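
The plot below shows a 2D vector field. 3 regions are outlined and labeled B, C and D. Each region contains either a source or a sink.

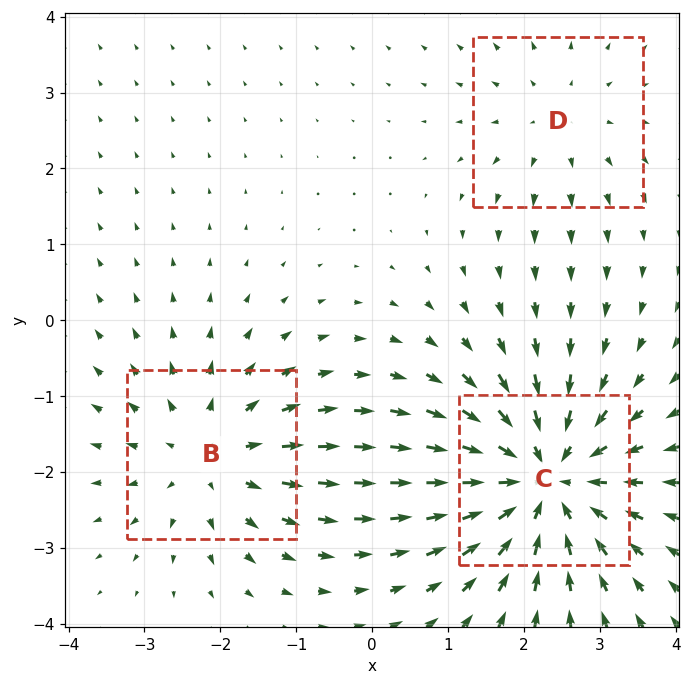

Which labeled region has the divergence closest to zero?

D

Divergence at each region's feature centre — B: about +3, C: about -4, D: about +2. Region D is closest to zero.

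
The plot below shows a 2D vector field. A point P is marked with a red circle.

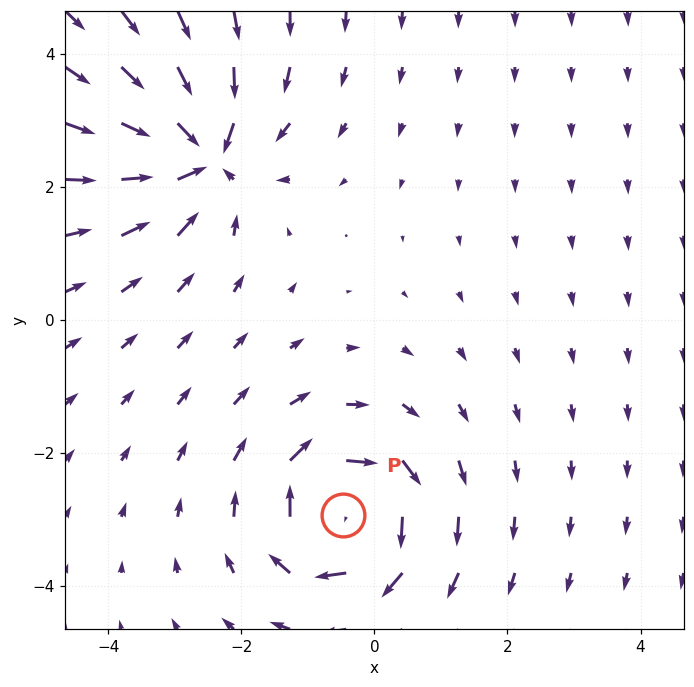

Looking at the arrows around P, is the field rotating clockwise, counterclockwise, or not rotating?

Near P at (-0.5, -2.9) the arrows circulate clockwise. The curl (z-component) there is about -4; negative curl means clockwise rotation.

clockwise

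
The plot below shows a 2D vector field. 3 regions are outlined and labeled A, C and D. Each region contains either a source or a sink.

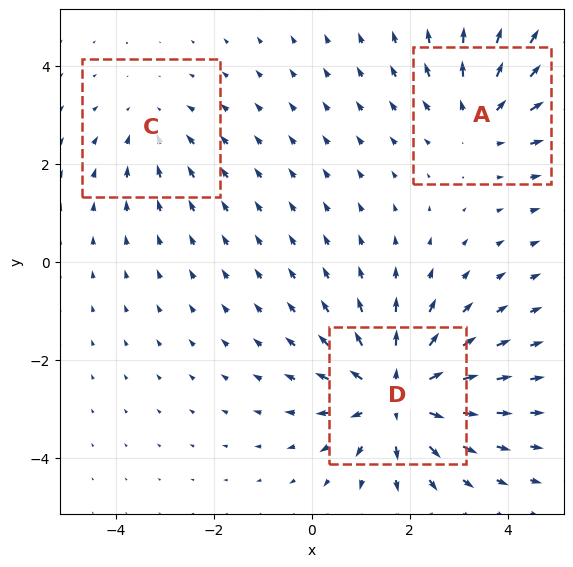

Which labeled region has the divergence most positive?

Divergence at each region's feature centre — A: about +3, C: about -2, D: about +5. Region D is most positive.

D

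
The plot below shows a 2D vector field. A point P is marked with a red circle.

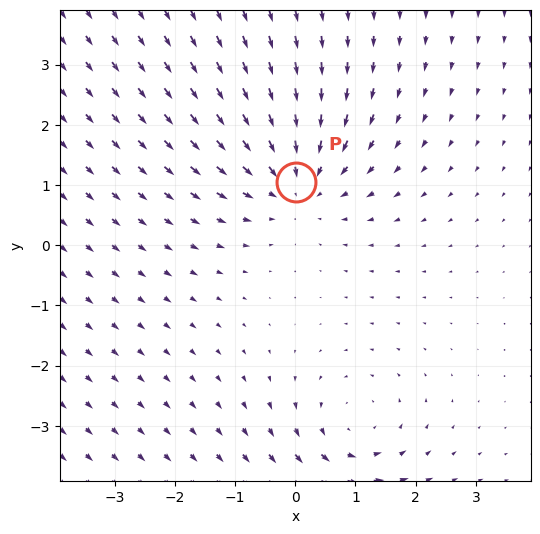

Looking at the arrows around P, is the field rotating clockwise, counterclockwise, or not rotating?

Near P at (0.0, 1.0) the arrows show no circulation. The curl there is ≈0.

not rotating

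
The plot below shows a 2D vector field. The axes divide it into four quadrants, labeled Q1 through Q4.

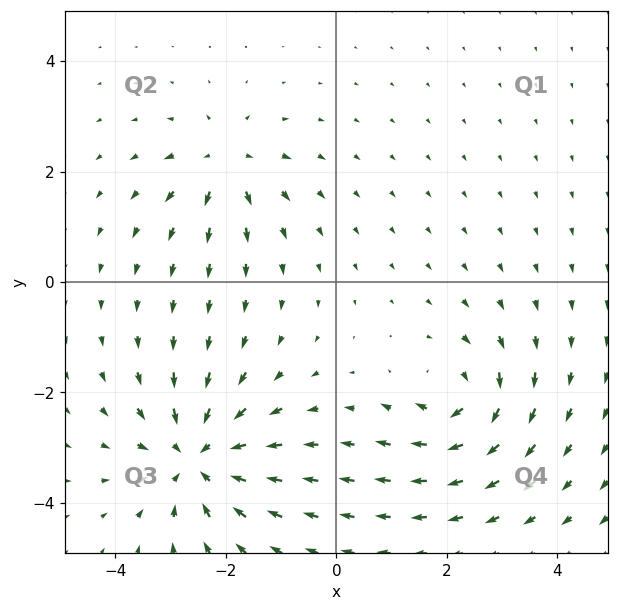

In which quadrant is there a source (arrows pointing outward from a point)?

The source sits at approximately (-2.0, 2.1), which lies in quadrant Q2. The divergence there is about +4, positive as expected for a source.

Q2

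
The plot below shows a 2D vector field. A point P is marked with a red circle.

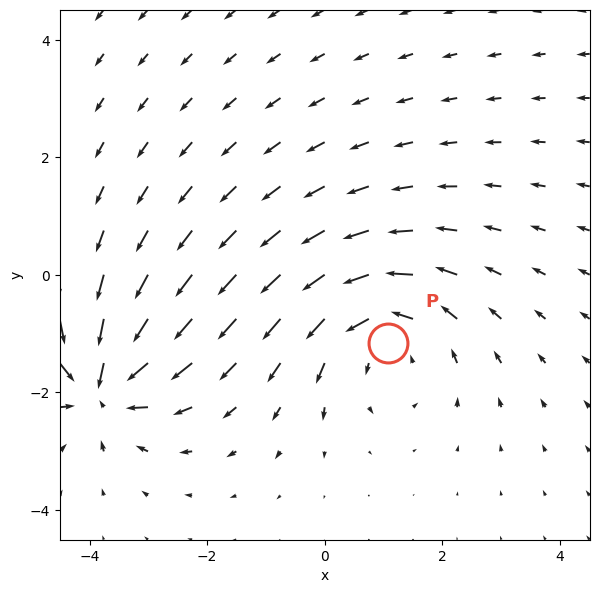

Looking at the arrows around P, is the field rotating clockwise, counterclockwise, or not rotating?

Near P at (1.1, -1.2) the arrows circulate counterclockwise. The curl (z-component) there is about +3; positive curl means counterclockwise rotation.

counterclockwise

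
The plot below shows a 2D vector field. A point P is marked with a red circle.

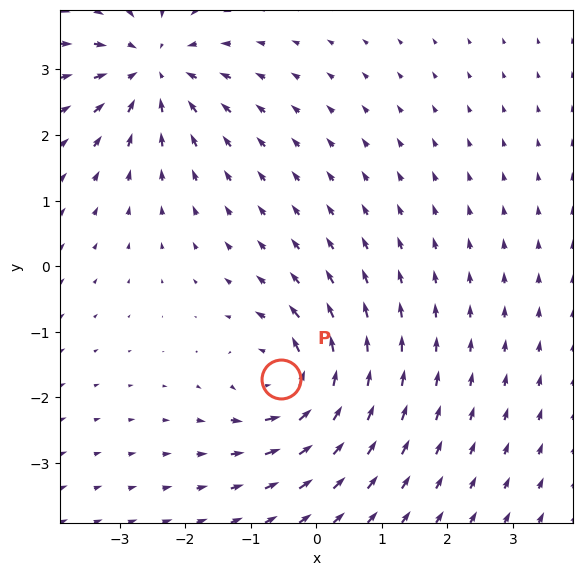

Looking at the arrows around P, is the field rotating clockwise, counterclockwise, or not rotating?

counterclockwise

Near P at (-0.5, -1.7) the arrows circulate counterclockwise. The curl (z-component) there is about +6; positive curl means counterclockwise rotation.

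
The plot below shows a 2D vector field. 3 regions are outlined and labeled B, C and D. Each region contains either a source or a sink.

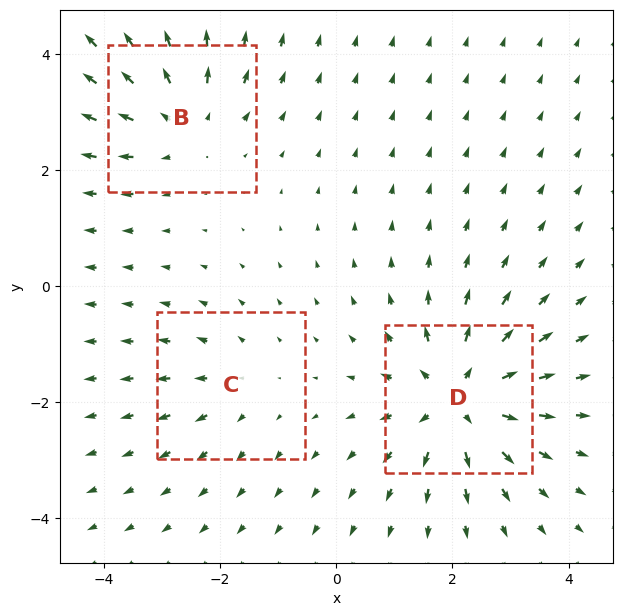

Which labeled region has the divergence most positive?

D

Divergence at each region's feature centre — B: about +3, C: about +2, D: about +5. Region D is most positive.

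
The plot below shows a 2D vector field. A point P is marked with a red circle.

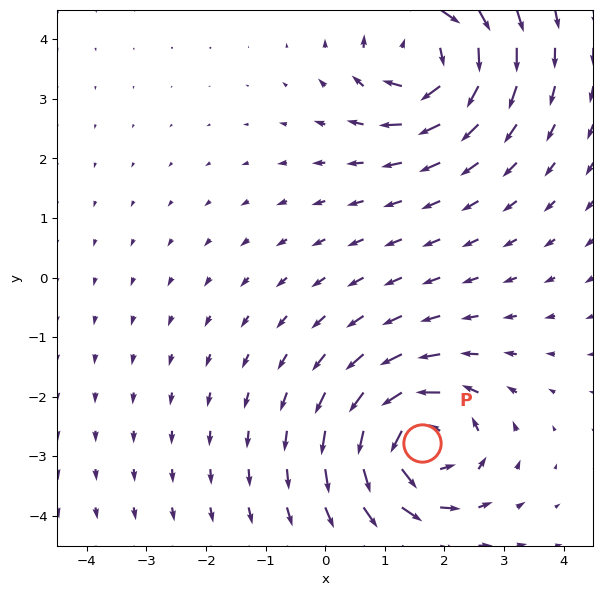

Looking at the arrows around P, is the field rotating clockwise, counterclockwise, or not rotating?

counterclockwise

Near P at (1.6, -2.8) the arrows circulate counterclockwise. The curl (z-component) there is about +6; positive curl means counterclockwise rotation.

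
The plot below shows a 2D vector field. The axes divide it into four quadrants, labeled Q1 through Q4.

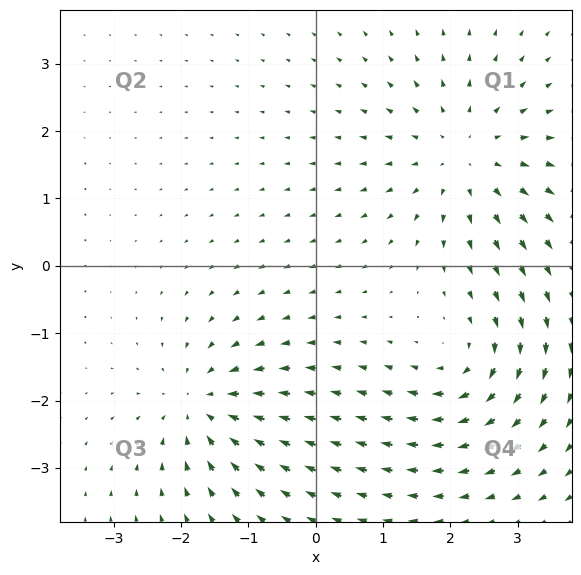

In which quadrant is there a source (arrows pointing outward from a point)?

The source sits at approximately (2.2, 1.6), which lies in quadrant Q1. The divergence there is about +4, positive as expected for a source.

Q1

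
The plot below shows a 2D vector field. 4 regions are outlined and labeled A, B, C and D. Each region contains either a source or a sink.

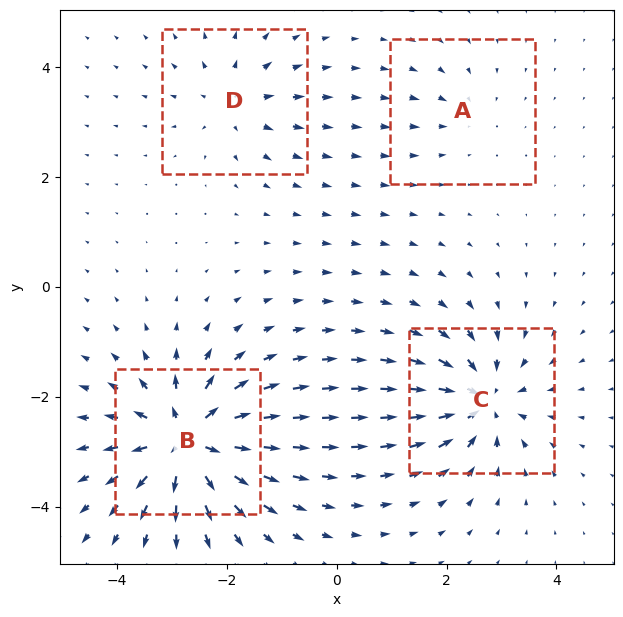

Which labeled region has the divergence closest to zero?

Divergence at each region's feature centre — A: about -2, B: about +9, C: about -7, D: about +4. Region A is closest to zero.

A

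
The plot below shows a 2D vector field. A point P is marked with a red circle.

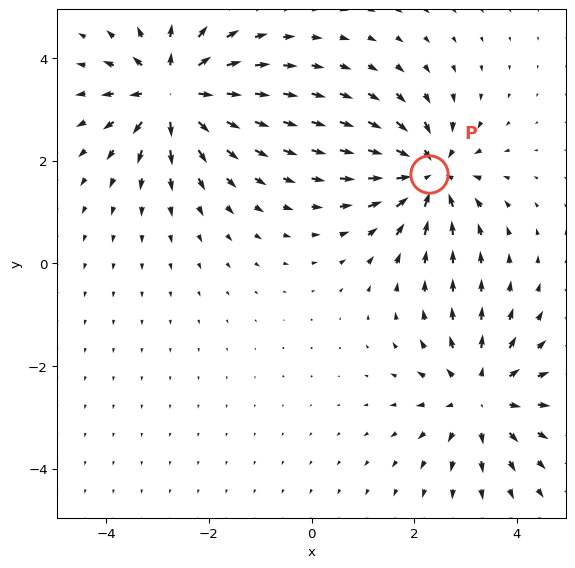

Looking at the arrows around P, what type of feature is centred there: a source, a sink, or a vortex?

At P (2.3, 1.7) the arrows converge inward. Divergence about -6, curl ≈0 — negative divergence with near-zero curl is a sink.

sink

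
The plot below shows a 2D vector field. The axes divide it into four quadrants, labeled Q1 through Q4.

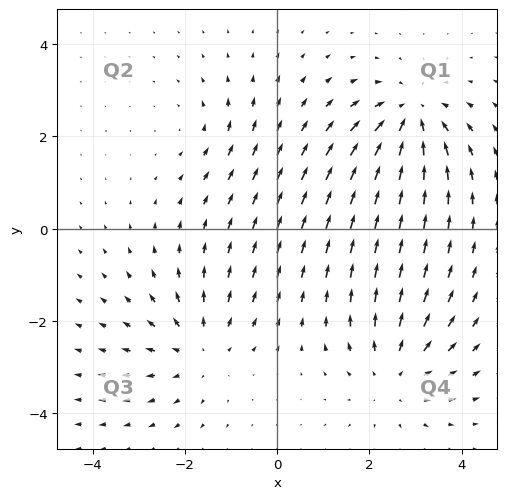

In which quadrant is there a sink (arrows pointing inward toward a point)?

Q1

The sink sits at approximately (2.9, 2.4), which lies in quadrant Q1. The divergence there is about -5, negative as expected for a sink.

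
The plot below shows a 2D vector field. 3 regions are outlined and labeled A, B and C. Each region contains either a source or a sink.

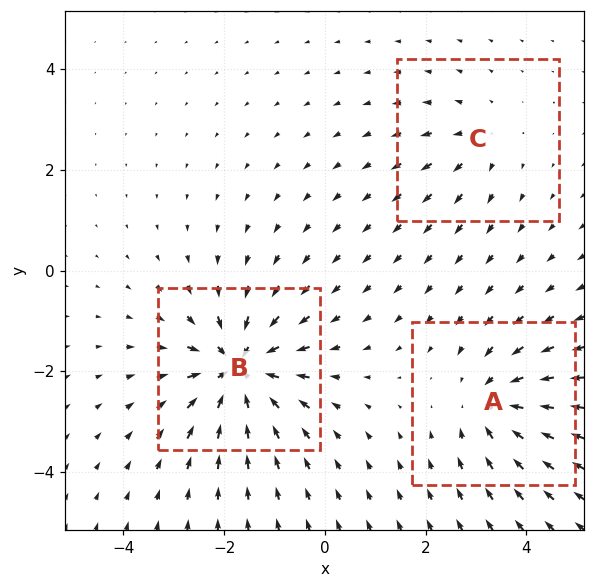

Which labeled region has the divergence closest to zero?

C

Divergence at each region's feature centre — A: about -4, B: about -6, C: about +2. Region C is closest to zero.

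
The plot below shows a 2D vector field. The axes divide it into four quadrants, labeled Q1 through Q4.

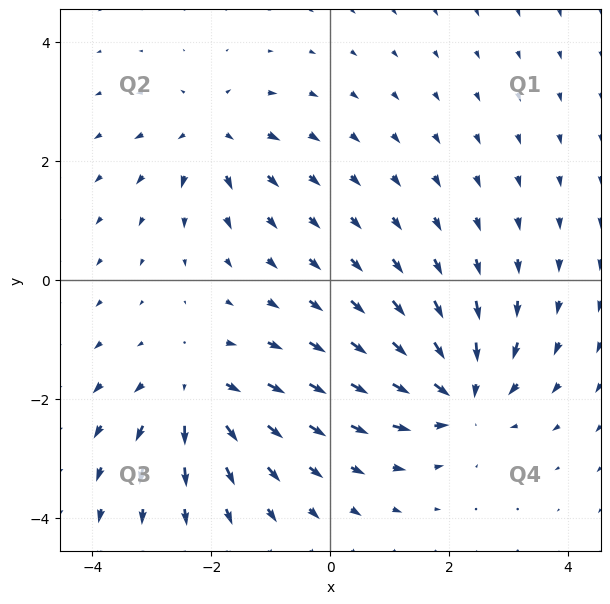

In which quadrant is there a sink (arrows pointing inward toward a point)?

The sink sits at approximately (2.2, -1.9), which lies in quadrant Q4. The divergence there is about -5, negative as expected for a sink.

Q4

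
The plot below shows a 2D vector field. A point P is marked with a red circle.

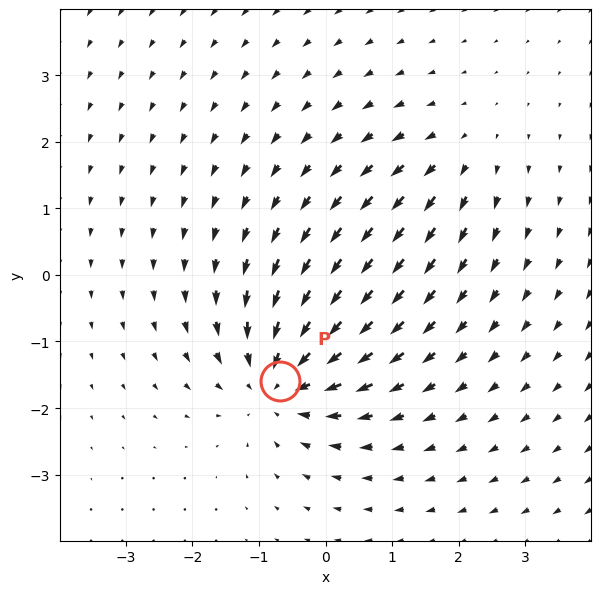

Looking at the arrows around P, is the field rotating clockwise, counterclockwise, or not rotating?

Near P at (-0.7, -1.6) the arrows show no circulation. The curl there is ≈0.

not rotating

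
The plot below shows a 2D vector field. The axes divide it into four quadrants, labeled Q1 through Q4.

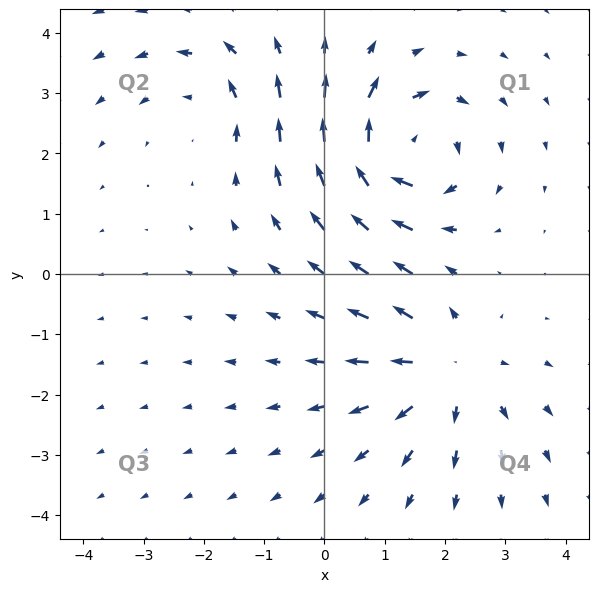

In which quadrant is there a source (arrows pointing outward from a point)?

Q4

The source sits at approximately (2.0, -1.6), which lies in quadrant Q4. The divergence there is about +4, positive as expected for a source.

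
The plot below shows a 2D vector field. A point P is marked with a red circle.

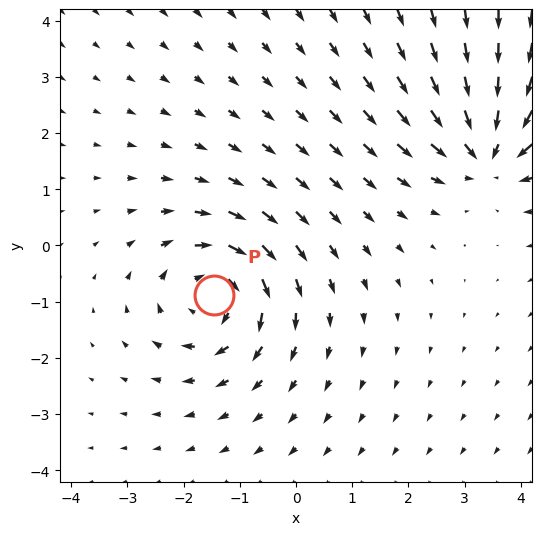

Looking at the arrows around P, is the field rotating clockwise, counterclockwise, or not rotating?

Near P at (-1.5, -0.9) the arrows circulate clockwise. The curl (z-component) there is about -4; negative curl means clockwise rotation.

clockwise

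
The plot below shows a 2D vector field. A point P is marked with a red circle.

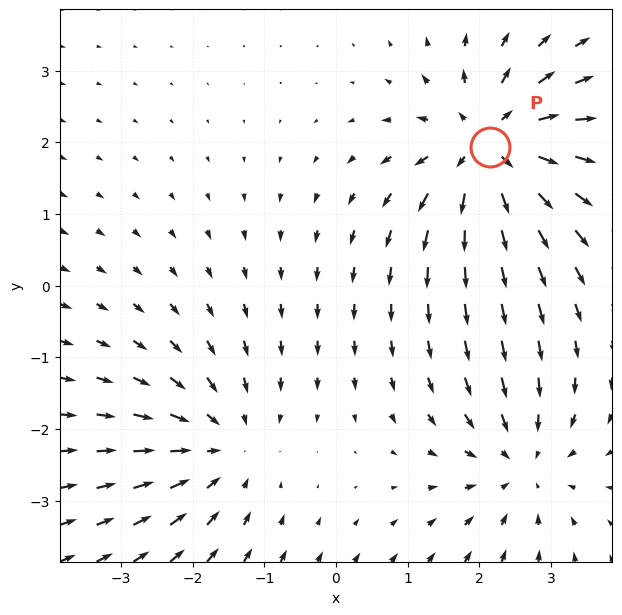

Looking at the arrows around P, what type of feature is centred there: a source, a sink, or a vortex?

At P (2.2, 1.9) the arrows spread outward. Divergence about +6, curl ≈0 — positive divergence with near-zero curl is a source.

source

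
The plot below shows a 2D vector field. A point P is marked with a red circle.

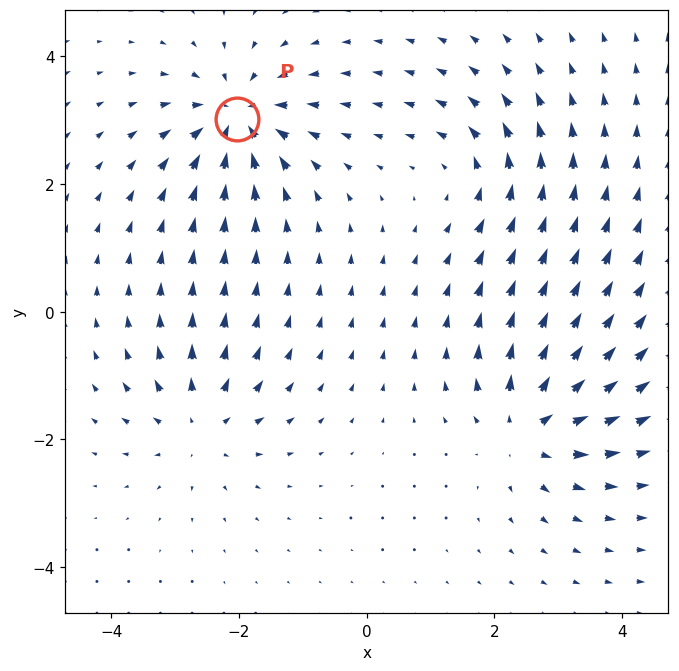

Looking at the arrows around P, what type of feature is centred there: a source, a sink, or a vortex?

At P (-2.0, 3.0) the arrows converge inward. Divergence about -5, curl ≈0 — negative divergence with near-zero curl is a sink.

sink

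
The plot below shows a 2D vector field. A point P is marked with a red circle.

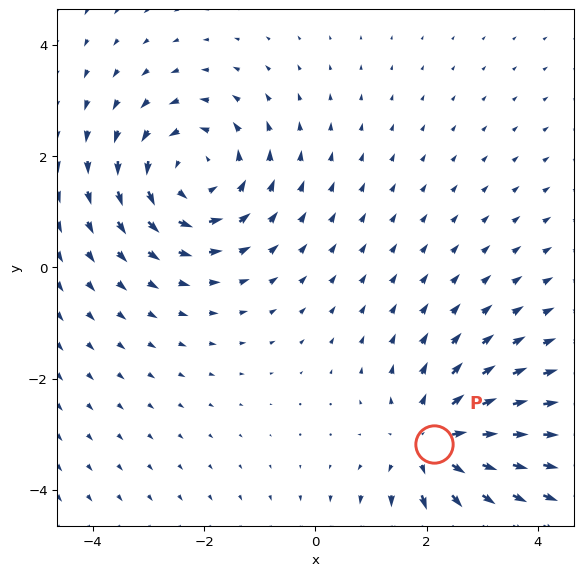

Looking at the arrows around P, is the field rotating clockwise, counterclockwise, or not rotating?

not rotating

Near P at (2.1, -3.2) the arrows show no circulation. The curl there is ≈0.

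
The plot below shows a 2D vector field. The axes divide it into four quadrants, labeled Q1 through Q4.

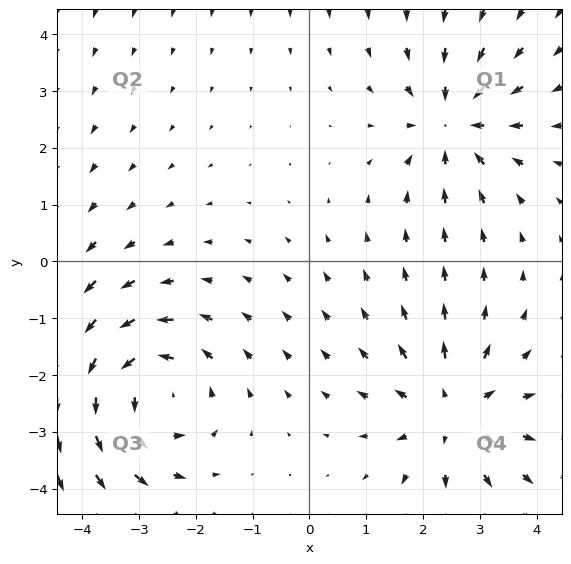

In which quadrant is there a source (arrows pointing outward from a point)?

Q4

The source sits at approximately (2.5, -2.7), which lies in quadrant Q4. The divergence there is about +3, positive as expected for a source.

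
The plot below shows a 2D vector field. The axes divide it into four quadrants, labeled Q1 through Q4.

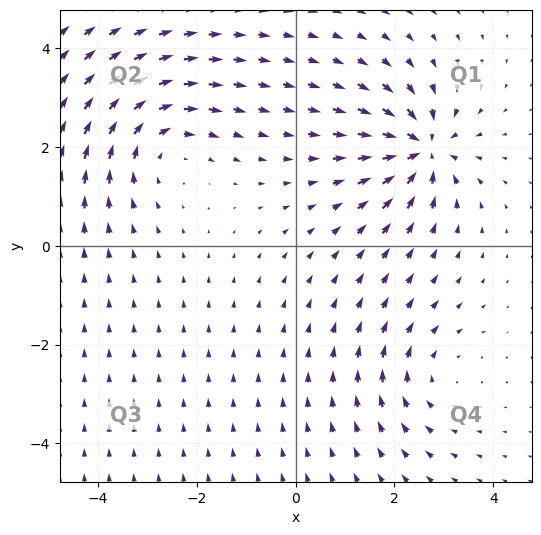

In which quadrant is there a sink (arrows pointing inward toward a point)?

The sink sits at approximately (2.6, 2.0), which lies in quadrant Q1. The divergence there is about -6, negative as expected for a sink.

Q1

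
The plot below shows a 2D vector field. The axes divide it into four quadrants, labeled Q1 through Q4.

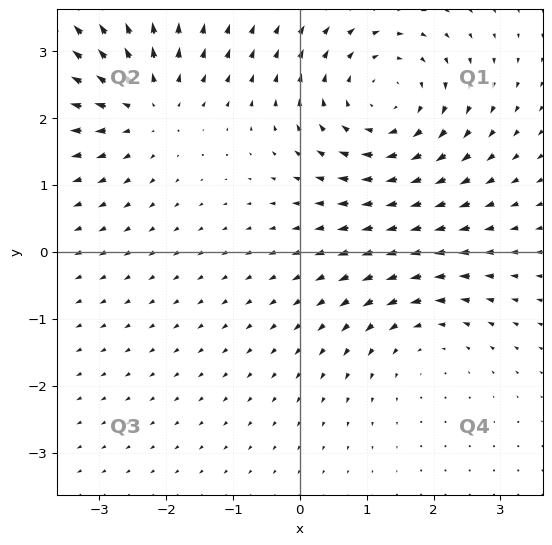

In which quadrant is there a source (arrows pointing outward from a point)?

The source sits at approximately (-2.3, 2.2), which lies in quadrant Q2. The divergence there is about +4, positive as expected for a source.

Q2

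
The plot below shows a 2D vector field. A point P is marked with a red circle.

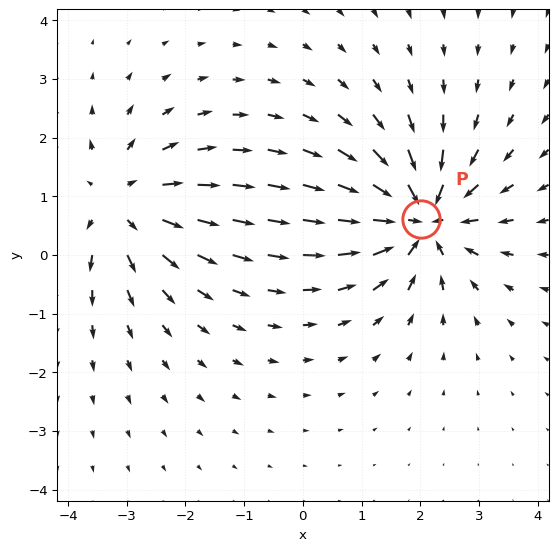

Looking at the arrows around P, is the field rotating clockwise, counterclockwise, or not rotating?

not rotating

Near P at (2.0, 0.6) the arrows show no circulation. The curl there is ≈0.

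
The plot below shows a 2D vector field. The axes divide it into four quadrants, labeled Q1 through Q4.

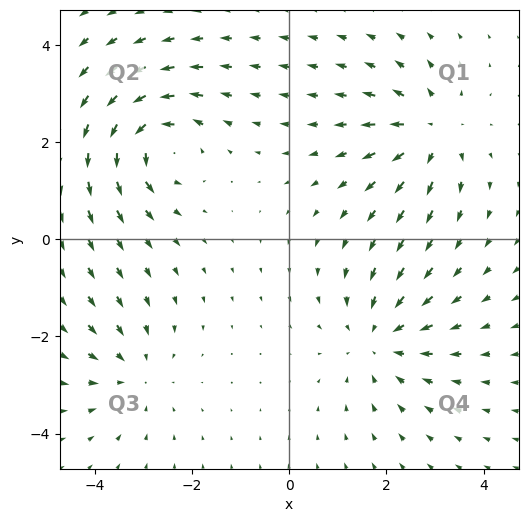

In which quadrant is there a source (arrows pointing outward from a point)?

The source sits at approximately (2.9, 2.2), which lies in quadrant Q1. The divergence there is about +5, positive as expected for a source.

Q1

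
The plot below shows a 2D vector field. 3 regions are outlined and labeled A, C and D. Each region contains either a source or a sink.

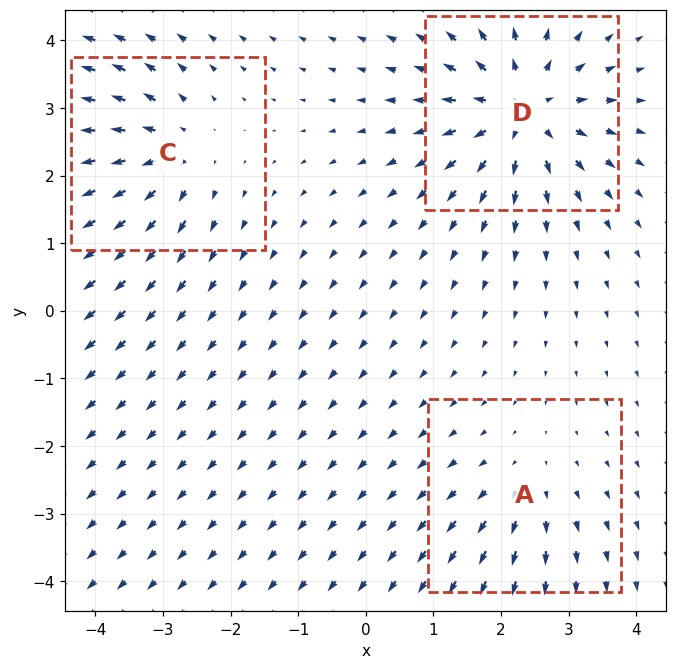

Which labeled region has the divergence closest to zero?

A

Divergence at each region's feature centre — A: about +2, C: about +4, D: about +5. Region A is closest to zero.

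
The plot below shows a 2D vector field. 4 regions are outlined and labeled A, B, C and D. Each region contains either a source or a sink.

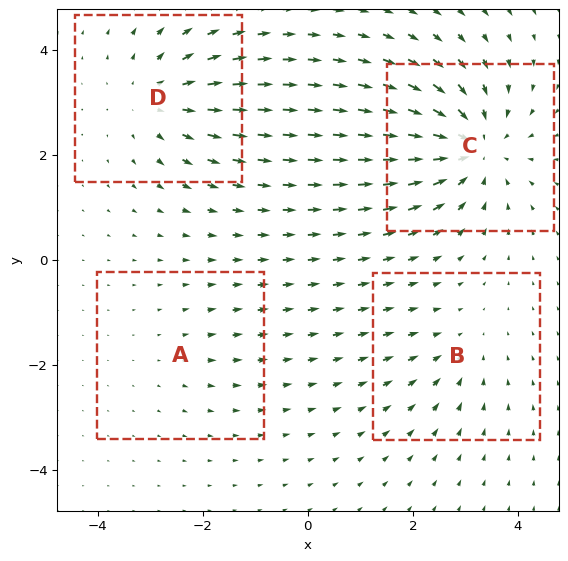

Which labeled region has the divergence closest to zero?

A

Divergence at each region's feature centre — A: about +2, B: about -3, C: about -7, D: about +4. Region A is closest to zero.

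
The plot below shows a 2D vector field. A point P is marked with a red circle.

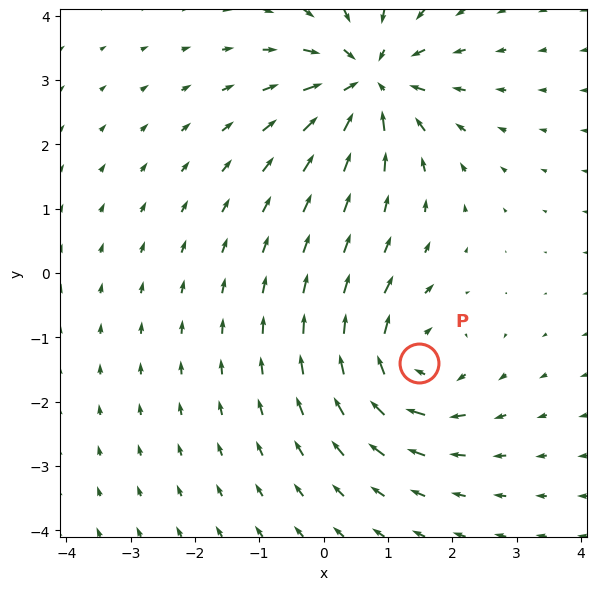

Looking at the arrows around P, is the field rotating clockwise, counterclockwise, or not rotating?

Near P at (1.5, -1.4) the arrows circulate clockwise. The curl (z-component) there is about -5; negative curl means clockwise rotation.

clockwise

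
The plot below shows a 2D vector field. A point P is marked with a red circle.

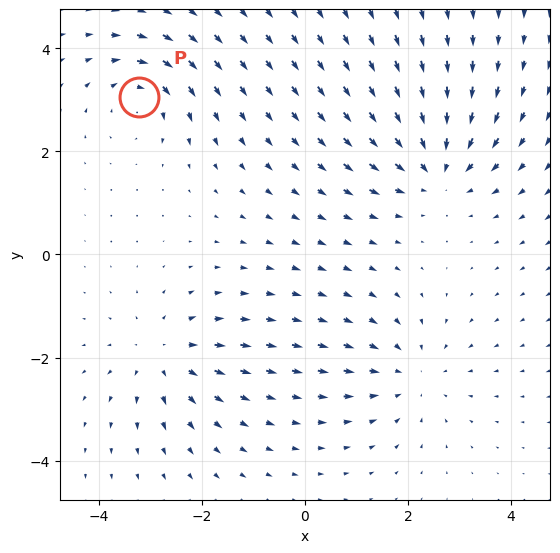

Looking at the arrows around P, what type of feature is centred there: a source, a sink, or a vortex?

vortex

At P (-3.2, 3.0) the arrows circulate clockwise. Divergence ≈0, curl about -4 — near-zero divergence with nonzero curl is a vortex.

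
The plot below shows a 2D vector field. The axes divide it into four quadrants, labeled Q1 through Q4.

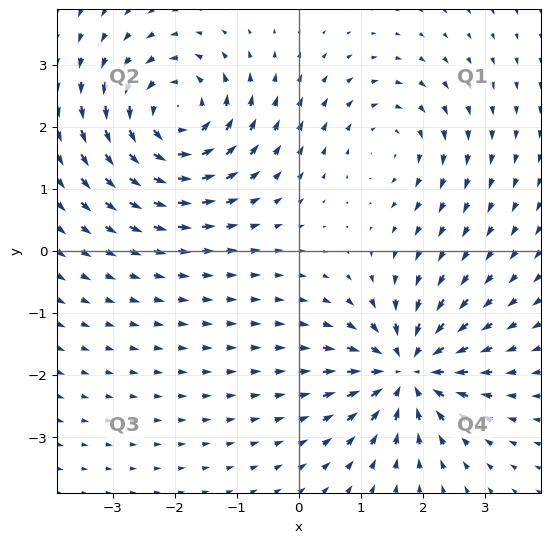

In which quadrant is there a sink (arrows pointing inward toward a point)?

Q4

The sink sits at approximately (1.7, -1.9), which lies in quadrant Q4. The divergence there is about -6, negative as expected for a sink.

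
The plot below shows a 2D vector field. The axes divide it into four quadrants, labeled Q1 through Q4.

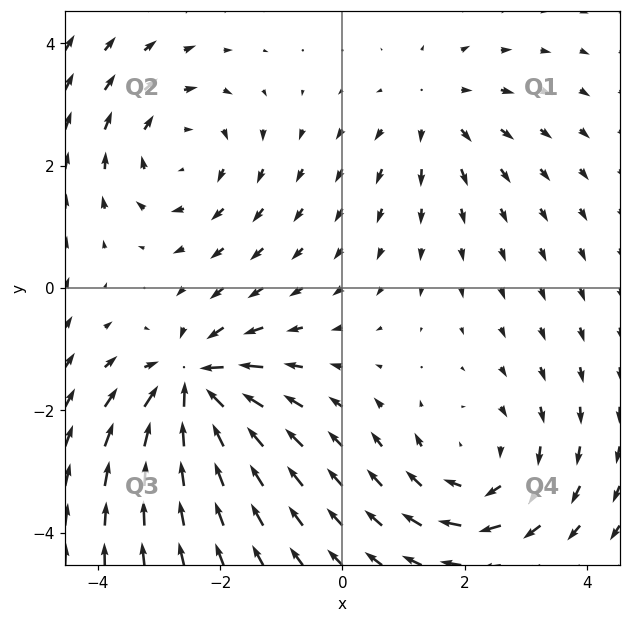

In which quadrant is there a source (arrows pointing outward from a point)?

Q1

The source sits at approximately (1.5, 2.9), which lies in quadrant Q1. The divergence there is about +3, positive as expected for a source.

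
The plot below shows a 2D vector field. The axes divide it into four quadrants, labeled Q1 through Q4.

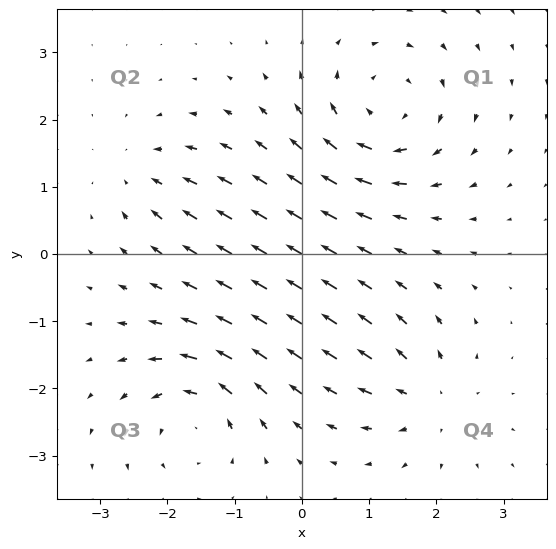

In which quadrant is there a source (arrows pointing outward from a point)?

Q4

The source sits at approximately (1.9, -2.2), which lies in quadrant Q4. The divergence there is about +4, positive as expected for a source.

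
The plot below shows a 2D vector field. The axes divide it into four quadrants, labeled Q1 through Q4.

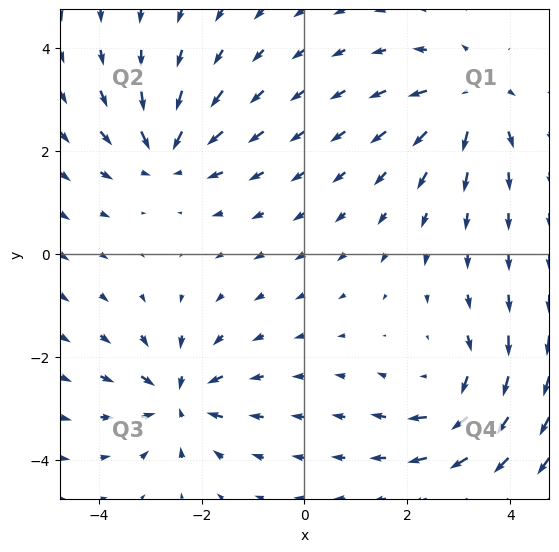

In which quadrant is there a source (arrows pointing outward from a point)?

Q1

The source sits at approximately (3.2, 3.0), which lies in quadrant Q1. The divergence there is about +3, positive as expected for a source.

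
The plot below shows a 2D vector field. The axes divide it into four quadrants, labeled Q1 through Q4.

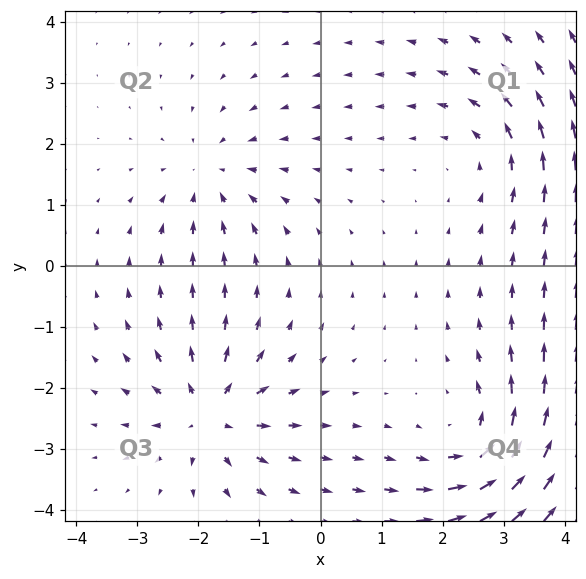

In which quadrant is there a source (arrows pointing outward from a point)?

Q3

The source sits at approximately (-1.8, -2.4), which lies in quadrant Q3. The divergence there is about +6, positive as expected for a source.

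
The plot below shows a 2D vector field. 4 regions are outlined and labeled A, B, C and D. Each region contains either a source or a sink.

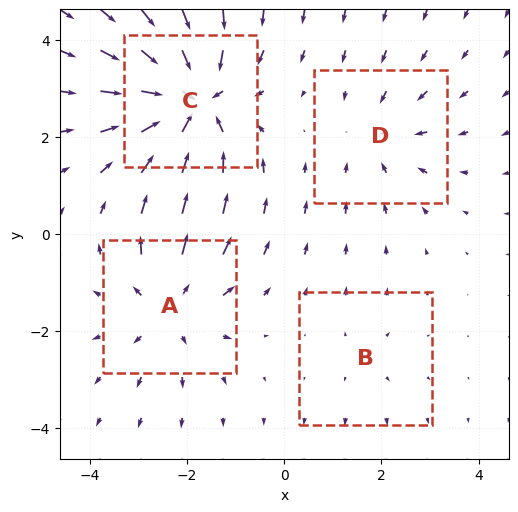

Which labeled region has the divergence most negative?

C

Divergence at each region's feature centre — A: about +4, B: about +2, C: about -7, D: about -3. Region C is most negative.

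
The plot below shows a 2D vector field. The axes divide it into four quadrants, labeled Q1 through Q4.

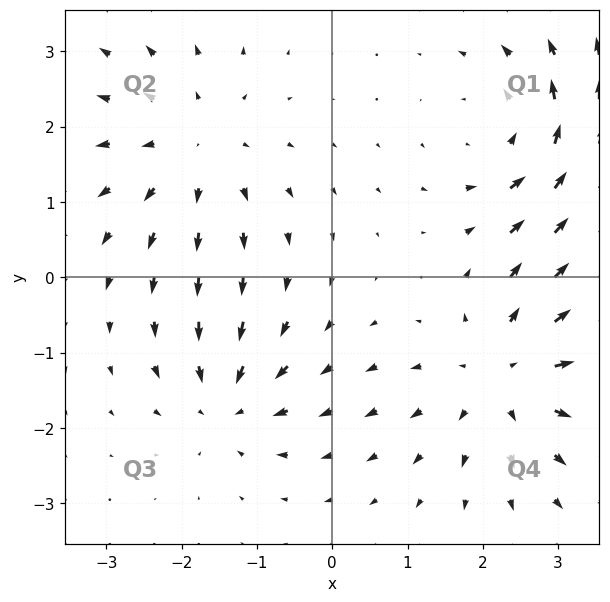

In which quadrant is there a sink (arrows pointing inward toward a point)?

Q3

The sink sits at approximately (-1.4, -1.7), which lies in quadrant Q3. The divergence there is about -4, negative as expected for a sink.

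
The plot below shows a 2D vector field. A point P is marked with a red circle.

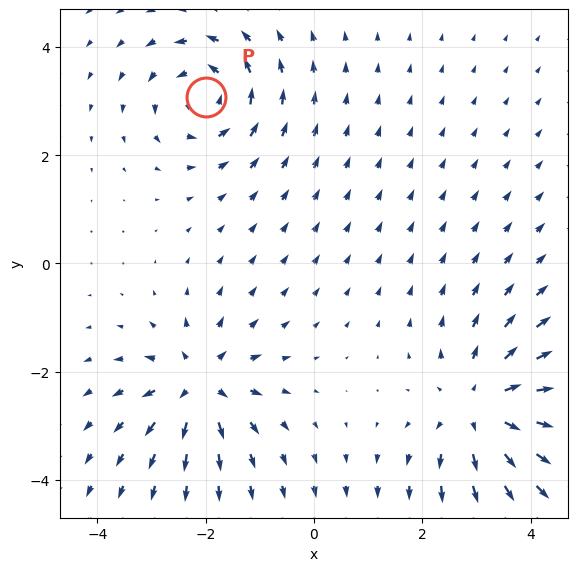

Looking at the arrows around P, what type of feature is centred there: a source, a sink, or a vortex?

At P (-2.0, 3.1) the arrows circulate counterclockwise. Divergence ≈0, curl about +4 — near-zero divergence with nonzero curl is a vortex.

vortex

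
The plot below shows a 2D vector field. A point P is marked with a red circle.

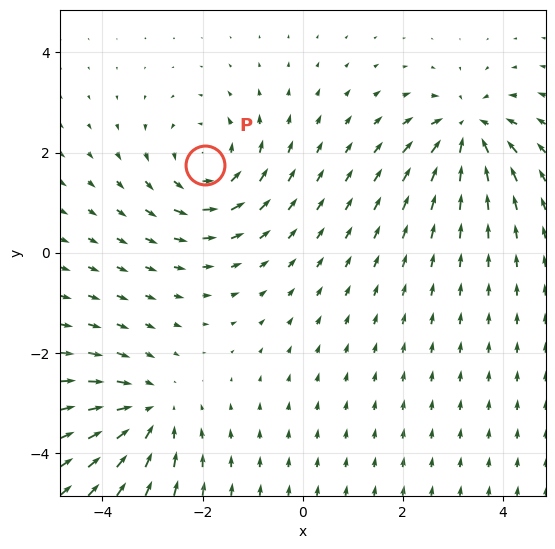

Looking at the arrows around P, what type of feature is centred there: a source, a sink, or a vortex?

vortex

At P (-1.9, 1.8) the arrows circulate counterclockwise. Divergence ≈0, curl about +5 — near-zero divergence with nonzero curl is a vortex.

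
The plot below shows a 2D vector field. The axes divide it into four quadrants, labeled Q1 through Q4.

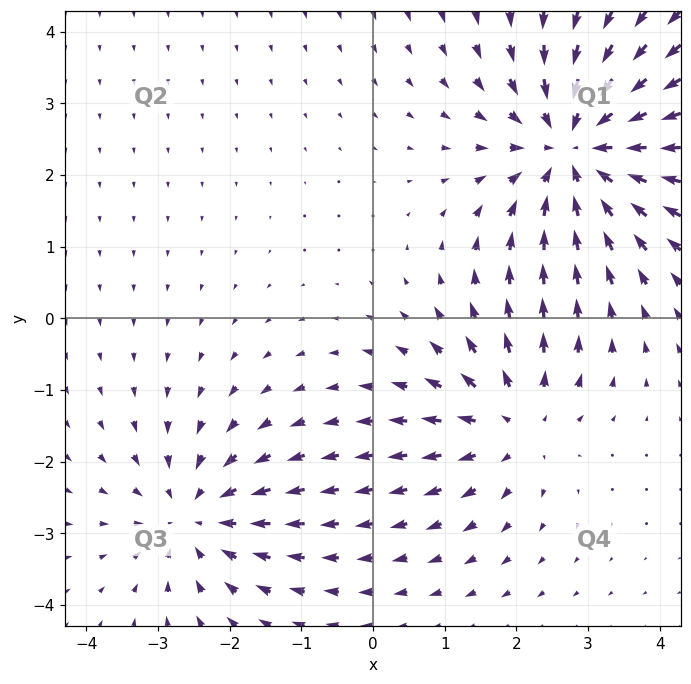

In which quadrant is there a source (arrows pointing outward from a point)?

Q4

The source sits at approximately (2.0, -1.5), which lies in quadrant Q4. The divergence there is about +3, positive as expected for a source.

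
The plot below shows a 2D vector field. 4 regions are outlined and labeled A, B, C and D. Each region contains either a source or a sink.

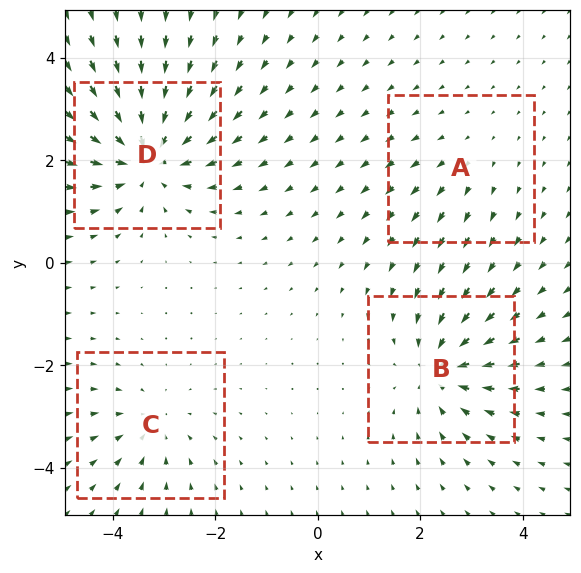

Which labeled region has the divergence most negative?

D

Divergence at each region's feature centre — A: about +2, B: about -5, C: about -3, D: about -7. Region D is most negative.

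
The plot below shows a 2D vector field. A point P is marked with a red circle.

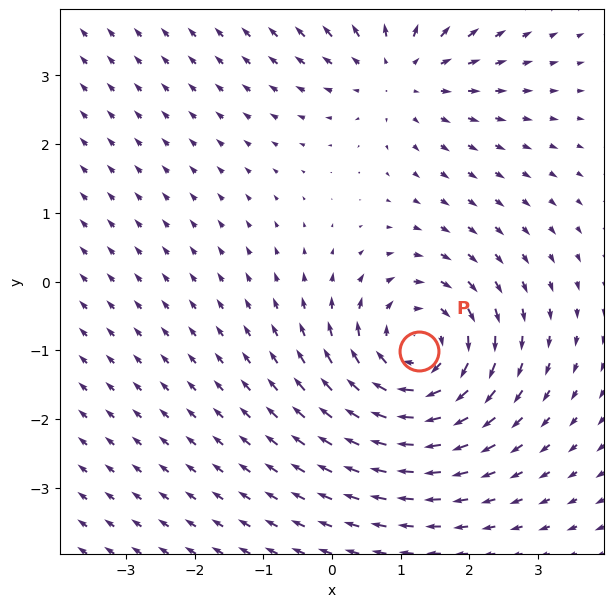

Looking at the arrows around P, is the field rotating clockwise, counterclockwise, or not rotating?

clockwise

Near P at (1.3, -1.0) the arrows circulate clockwise. The curl (z-component) there is about -4; negative curl means clockwise rotation.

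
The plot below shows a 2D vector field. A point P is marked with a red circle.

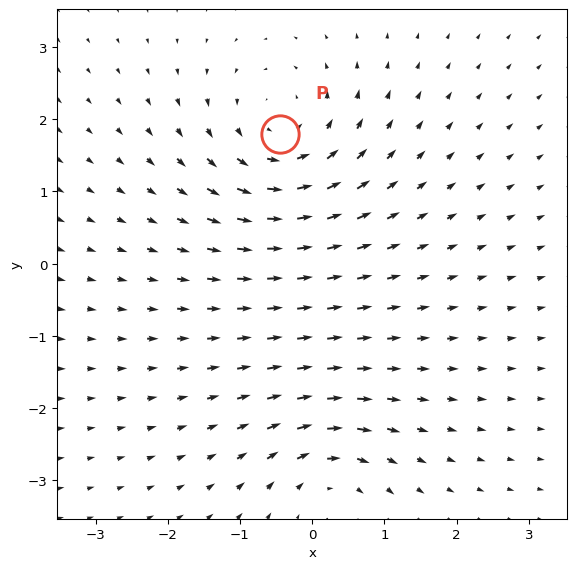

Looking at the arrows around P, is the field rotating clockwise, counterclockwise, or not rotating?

counterclockwise

Near P at (-0.4, 1.8) the arrows circulate counterclockwise. The curl (z-component) there is about +5; positive curl means counterclockwise rotation.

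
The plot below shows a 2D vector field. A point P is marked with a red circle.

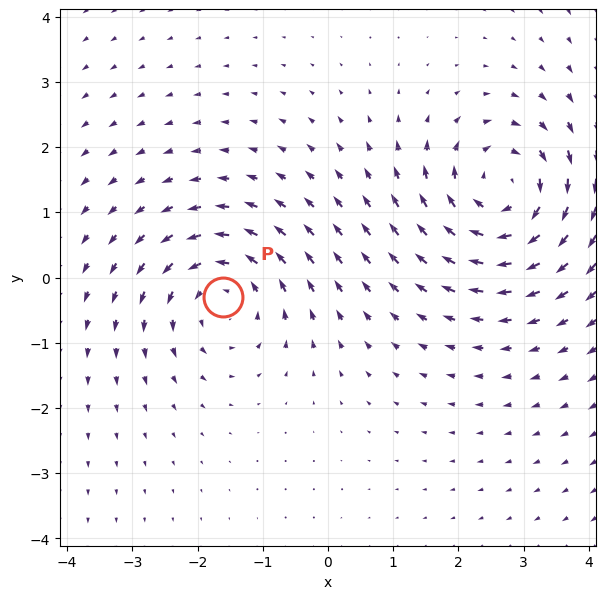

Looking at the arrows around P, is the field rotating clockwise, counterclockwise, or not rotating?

counterclockwise

Near P at (-1.6, -0.3) the arrows circulate counterclockwise. The curl (z-component) there is about +4; positive curl means counterclockwise rotation.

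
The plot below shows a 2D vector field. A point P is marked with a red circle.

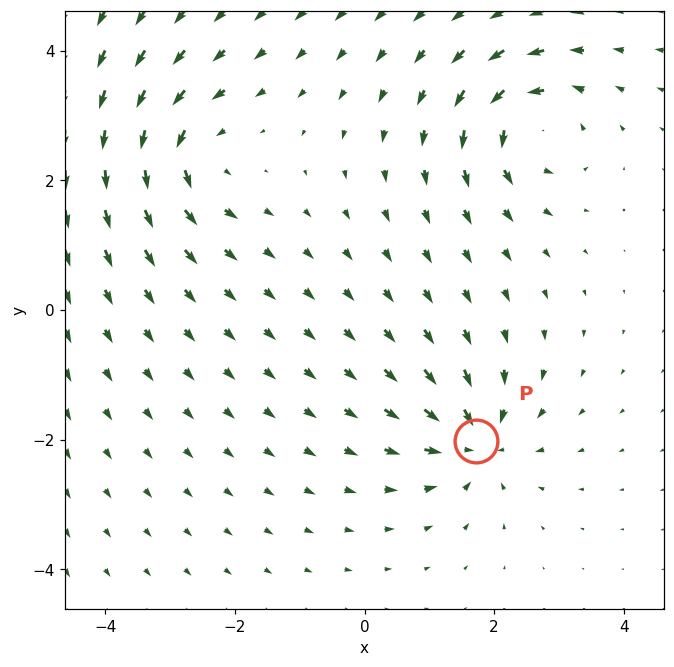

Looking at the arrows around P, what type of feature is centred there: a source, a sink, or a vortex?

At P (1.7, -2.0) the arrows converge inward. Divergence about -6, curl ≈0 — negative divergence with near-zero curl is a sink.

sink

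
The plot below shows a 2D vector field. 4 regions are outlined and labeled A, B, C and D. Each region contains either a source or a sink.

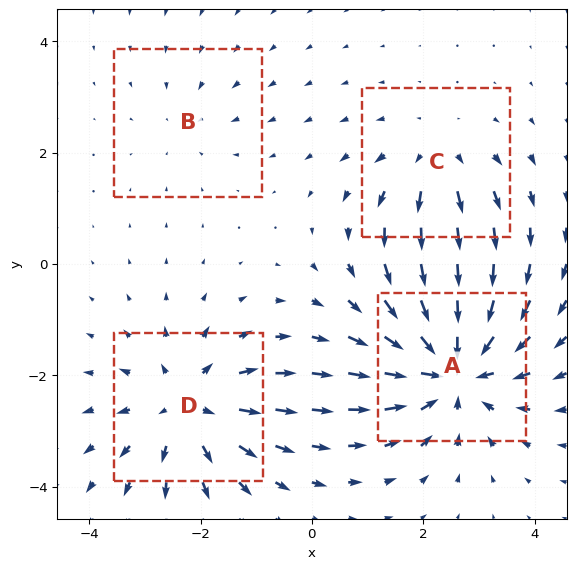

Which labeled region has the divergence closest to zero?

B

Divergence at each region's feature centre — A: about -6, B: about -2, C: about +3, D: about +5. Region B is closest to zero.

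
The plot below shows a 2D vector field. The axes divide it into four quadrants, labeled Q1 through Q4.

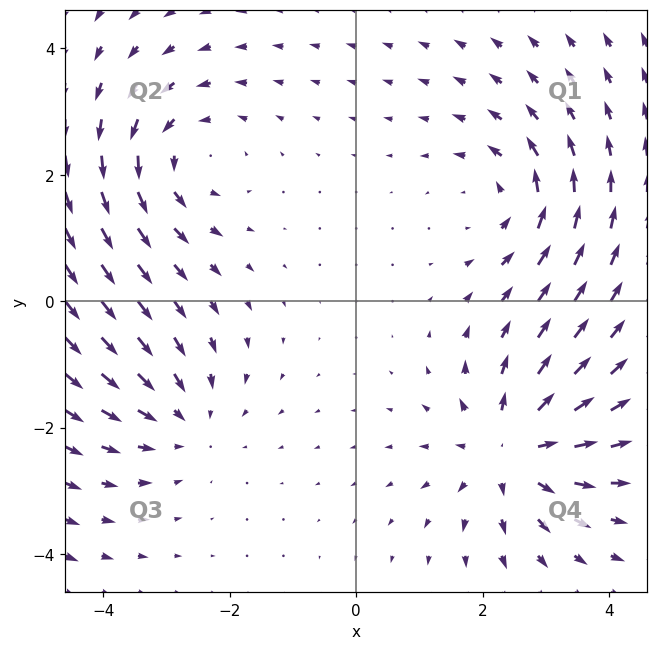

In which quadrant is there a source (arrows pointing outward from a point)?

The source sits at approximately (2.5, -2.3), which lies in quadrant Q4. The divergence there is about +5, positive as expected for a source.

Q4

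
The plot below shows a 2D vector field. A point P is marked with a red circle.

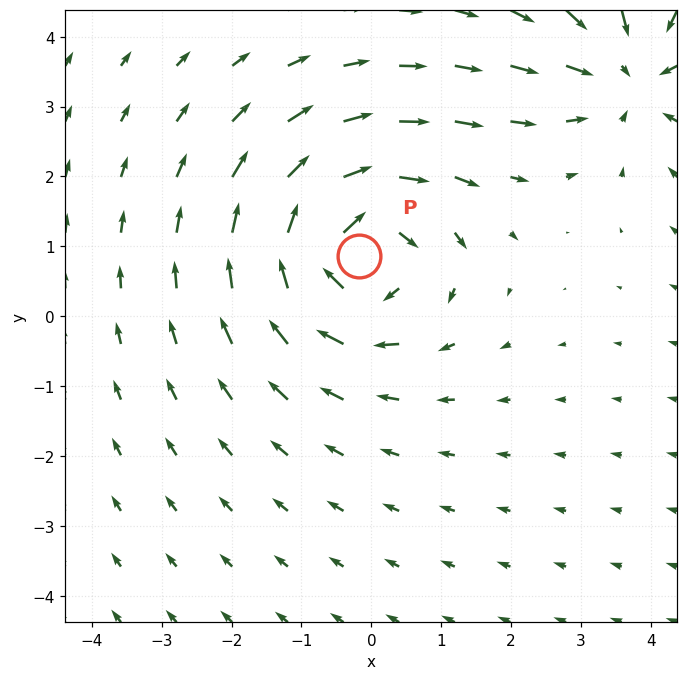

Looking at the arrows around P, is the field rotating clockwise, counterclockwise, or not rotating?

Near P at (-0.2, 0.9) the arrows circulate clockwise. The curl (z-component) there is about -5; negative curl means clockwise rotation.

clockwise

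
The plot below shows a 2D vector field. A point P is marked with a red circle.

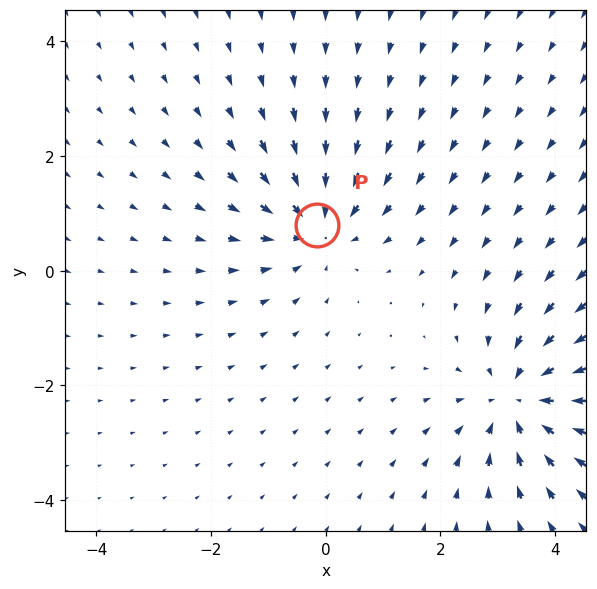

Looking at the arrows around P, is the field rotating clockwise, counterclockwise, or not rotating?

Near P at (-0.2, 0.8) the arrows show no circulation. The curl there is ≈0.

not rotating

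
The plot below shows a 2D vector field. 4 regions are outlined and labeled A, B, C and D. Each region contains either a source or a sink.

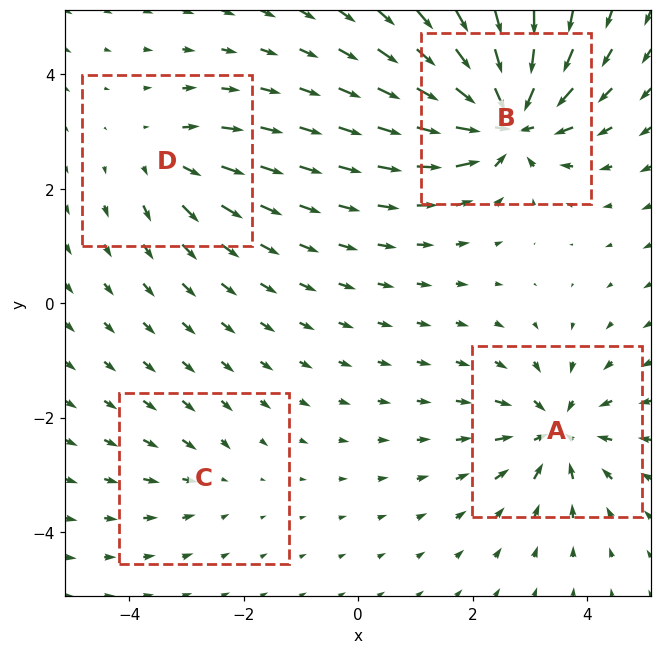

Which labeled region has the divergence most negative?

Divergence at each region's feature centre — A: about -6, B: about -9, C: about -2, D: about +4. Region B is most negative.

B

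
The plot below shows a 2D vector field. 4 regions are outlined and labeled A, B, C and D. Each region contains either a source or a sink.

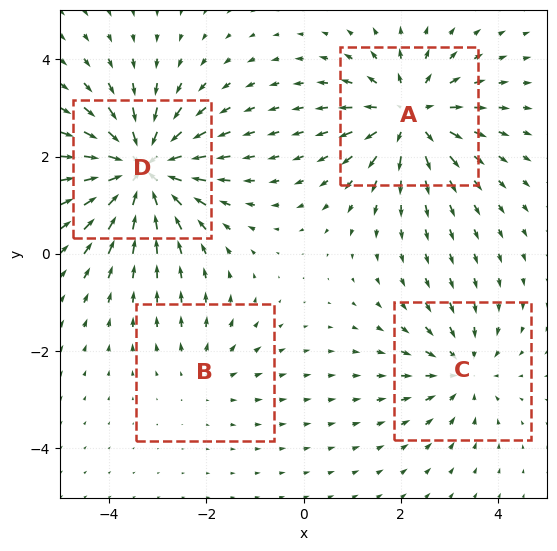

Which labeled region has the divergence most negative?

Divergence at each region's feature centre — A: about +6, B: about +2, C: about -4, D: about -7. Region D is most negative.

D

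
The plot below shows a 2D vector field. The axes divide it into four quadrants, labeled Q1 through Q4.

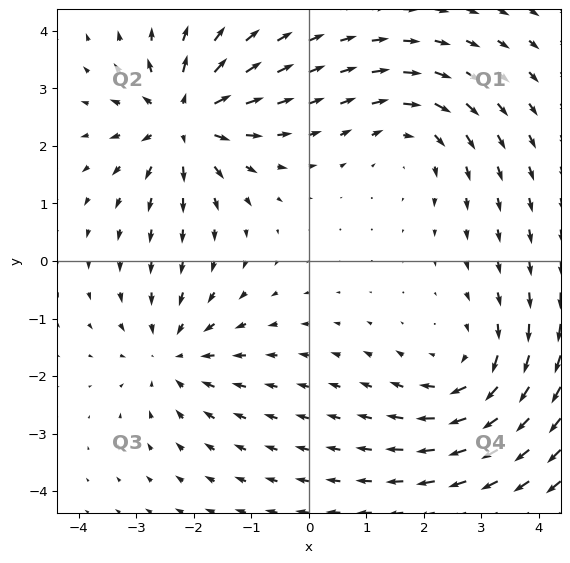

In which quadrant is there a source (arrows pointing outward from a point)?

Q2

The source sits at approximately (-2.2, 2.5), which lies in quadrant Q2. The divergence there is about +6, positive as expected for a source.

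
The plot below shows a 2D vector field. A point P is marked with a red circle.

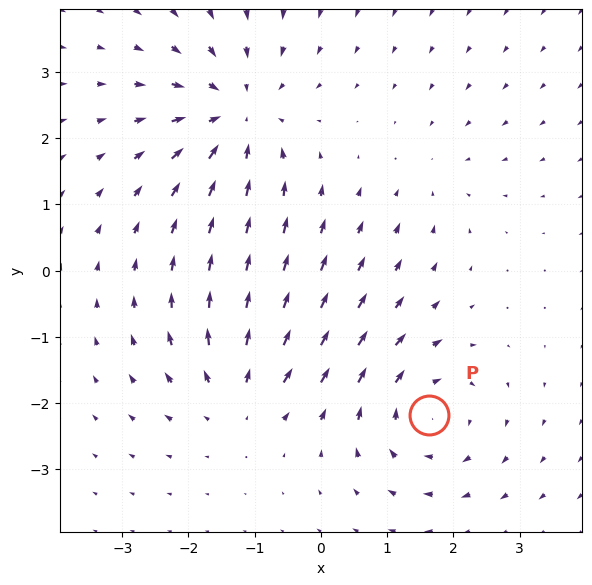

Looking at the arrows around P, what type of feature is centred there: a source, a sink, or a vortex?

vortex

At P (1.6, -2.2) the arrows circulate clockwise. Divergence ≈0, curl about -5 — near-zero divergence with nonzero curl is a vortex.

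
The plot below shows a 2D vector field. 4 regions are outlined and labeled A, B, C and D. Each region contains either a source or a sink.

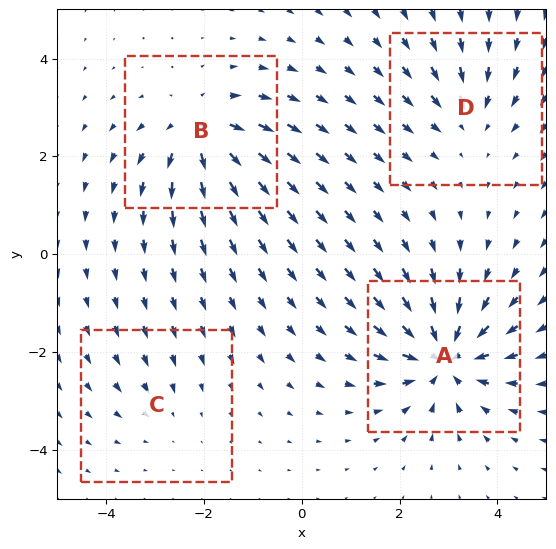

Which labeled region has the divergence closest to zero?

Divergence at each region's feature centre — A: about -7, B: about +6, C: about -2, D: about -4. Region C is closest to zero.

C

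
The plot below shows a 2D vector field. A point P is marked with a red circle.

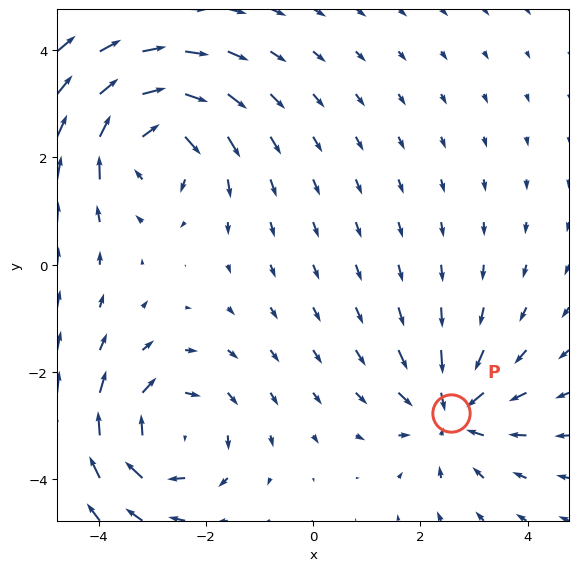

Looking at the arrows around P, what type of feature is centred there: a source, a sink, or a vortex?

At P (2.6, -2.8) the arrows converge inward. Divergence about -3, curl ≈0 — negative divergence with near-zero curl is a sink.

sink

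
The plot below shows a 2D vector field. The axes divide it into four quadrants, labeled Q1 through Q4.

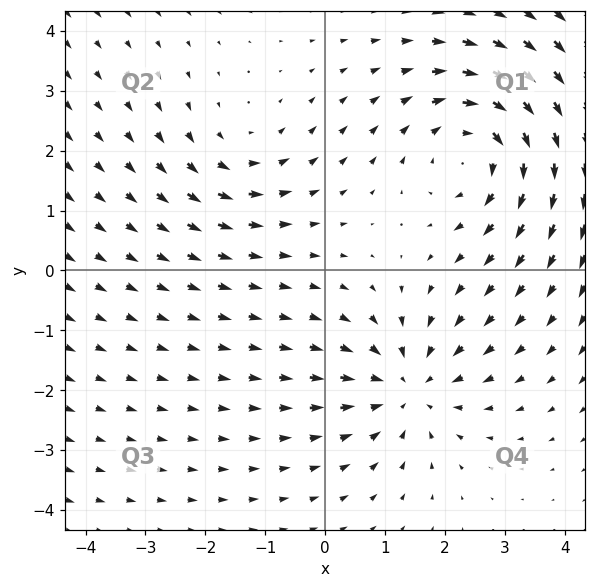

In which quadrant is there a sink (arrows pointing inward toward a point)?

The sink sits at approximately (1.4, -2.0), which lies in quadrant Q4. The divergence there is about -4, negative as expected for a sink.

Q4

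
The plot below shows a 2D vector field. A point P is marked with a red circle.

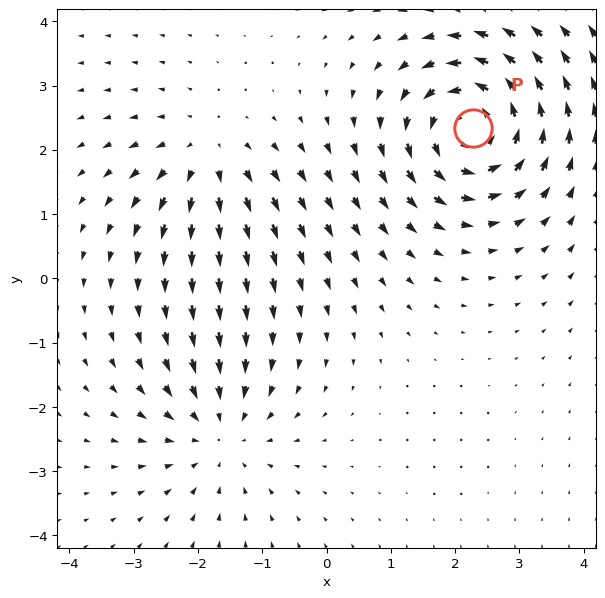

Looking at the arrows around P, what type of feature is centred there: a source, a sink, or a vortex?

At P (2.3, 2.3) the arrows circulate counterclockwise. Divergence ≈0, curl about +6 — near-zero divergence with nonzero curl is a vortex.

vortex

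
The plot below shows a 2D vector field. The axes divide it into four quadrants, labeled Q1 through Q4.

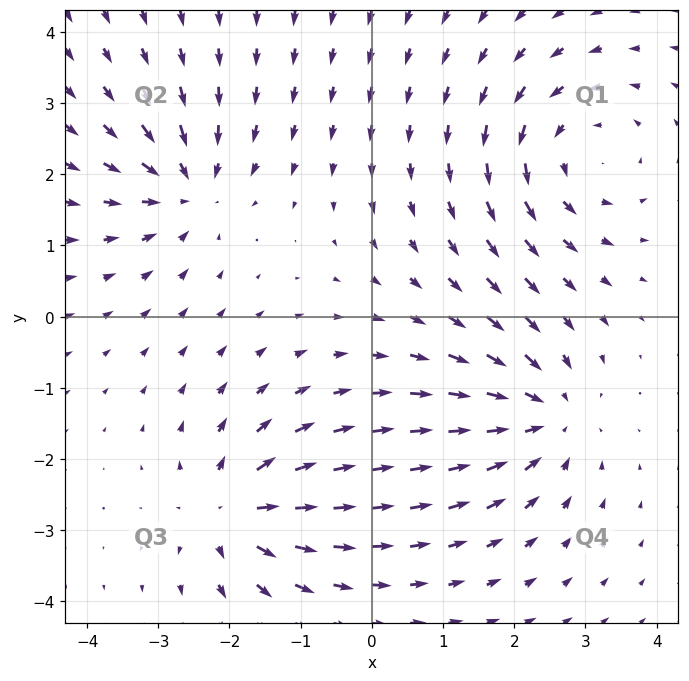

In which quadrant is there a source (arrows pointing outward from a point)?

The source sits at approximately (-2.0, -2.7), which lies in quadrant Q3. The divergence there is about +6, positive as expected for a source.

Q3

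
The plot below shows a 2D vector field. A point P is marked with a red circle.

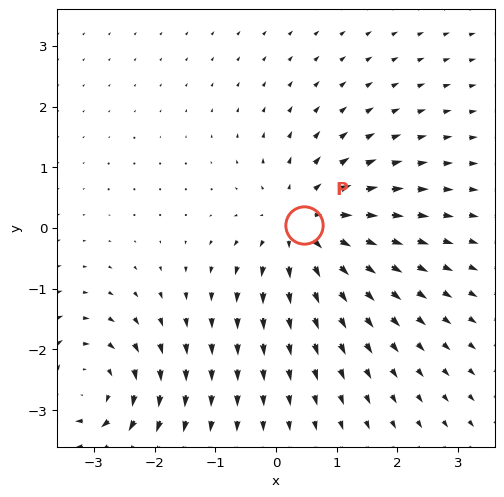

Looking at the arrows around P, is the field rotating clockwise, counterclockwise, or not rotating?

Near P at (0.5, 0.0) the arrows show no circulation. The curl there is ≈0.

not rotating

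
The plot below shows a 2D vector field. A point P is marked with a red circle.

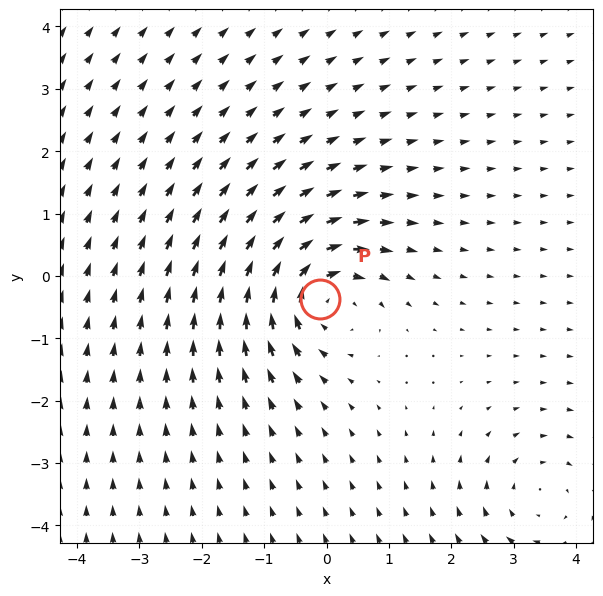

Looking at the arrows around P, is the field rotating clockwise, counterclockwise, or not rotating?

clockwise

Near P at (-0.1, -0.4) the arrows circulate clockwise. The curl (z-component) there is about -6; negative curl means clockwise rotation.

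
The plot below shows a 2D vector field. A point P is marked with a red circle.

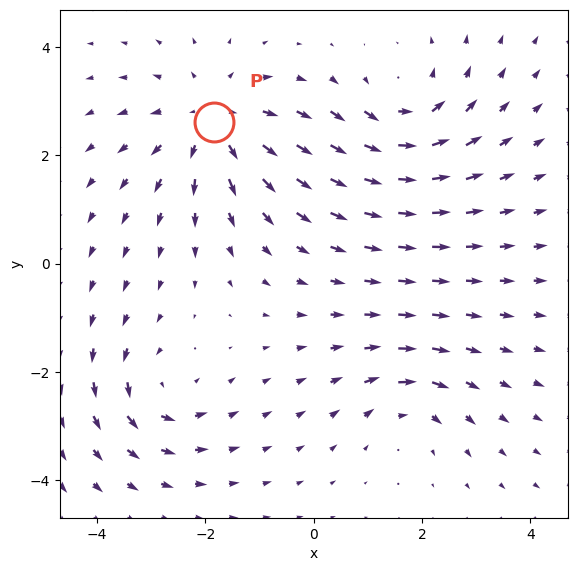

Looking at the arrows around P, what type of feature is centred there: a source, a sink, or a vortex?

source

At P (-1.8, 2.6) the arrows spread outward. Divergence about +4, curl ≈0 — positive divergence with near-zero curl is a source.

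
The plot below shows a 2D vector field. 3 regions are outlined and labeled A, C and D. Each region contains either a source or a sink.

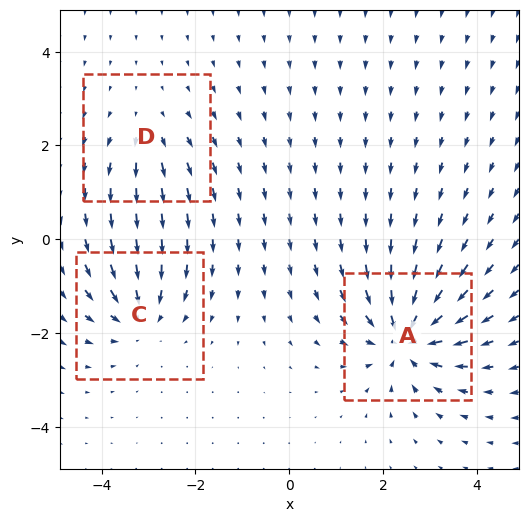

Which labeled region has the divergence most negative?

A

Divergence at each region's feature centre — A: about -7, C: about -4, D: about +3. Region A is most negative.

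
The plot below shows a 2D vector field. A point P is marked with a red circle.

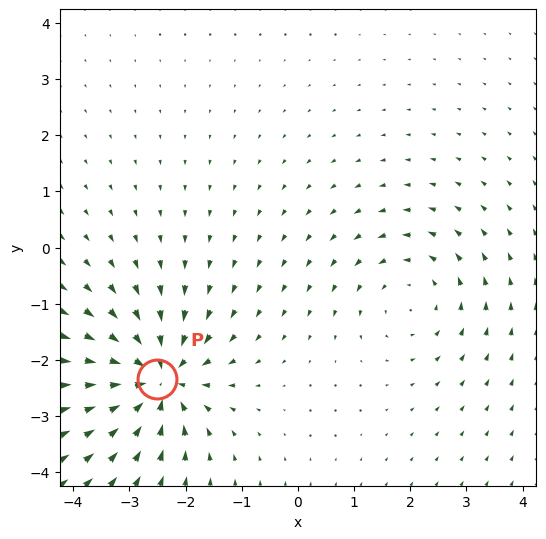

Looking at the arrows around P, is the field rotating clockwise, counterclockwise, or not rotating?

Near P at (-2.5, -2.3) the arrows show no circulation. The curl there is ≈0.

not rotating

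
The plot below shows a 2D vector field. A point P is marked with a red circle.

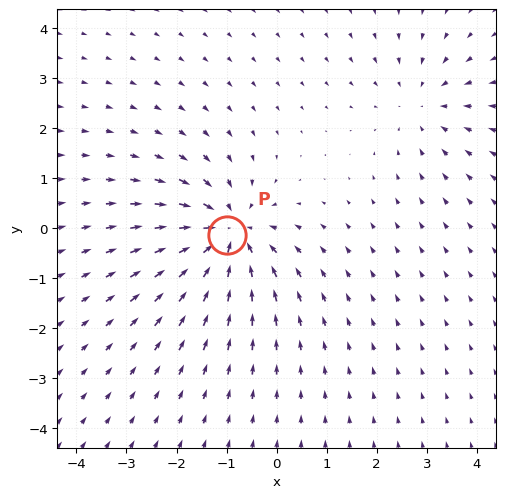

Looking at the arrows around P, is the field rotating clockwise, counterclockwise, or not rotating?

Near P at (-1.0, -0.1) the arrows show no circulation. The curl there is ≈0.

not rotating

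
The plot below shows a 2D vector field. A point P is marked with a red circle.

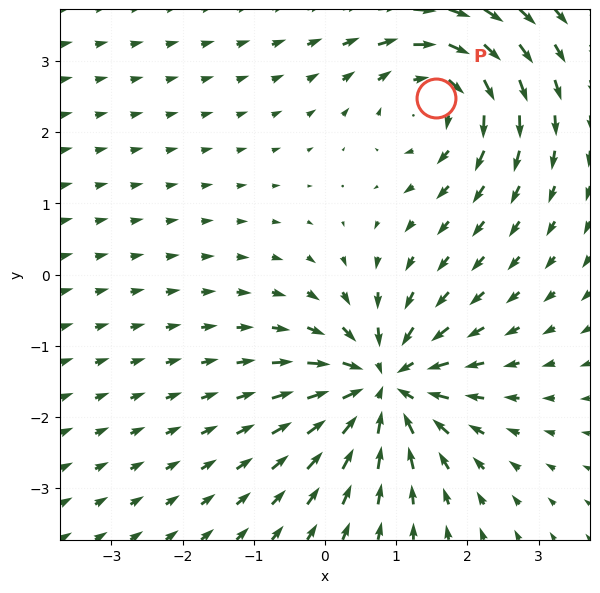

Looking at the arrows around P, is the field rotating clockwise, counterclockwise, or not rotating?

clockwise

Near P at (1.6, 2.5) the arrows circulate clockwise. The curl (z-component) there is about -4; negative curl means clockwise rotation.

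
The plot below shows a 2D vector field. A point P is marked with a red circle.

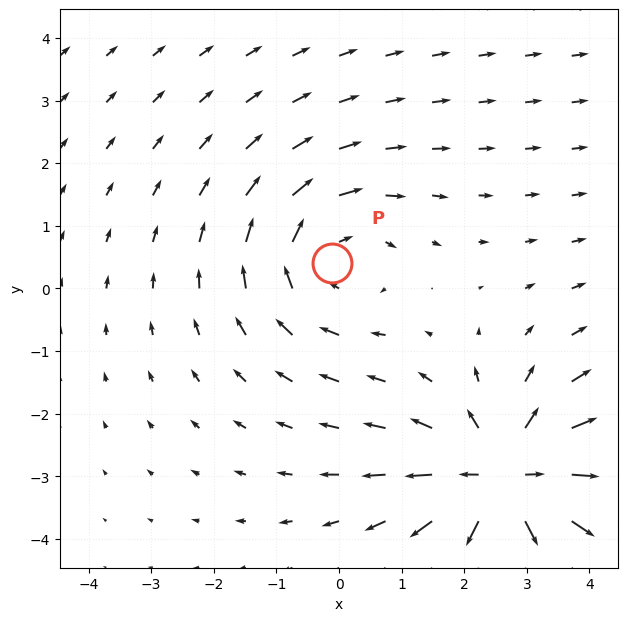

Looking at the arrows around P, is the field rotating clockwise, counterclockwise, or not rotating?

clockwise

Near P at (-0.1, 0.4) the arrows circulate clockwise. The curl (z-component) there is about -3; negative curl means clockwise rotation.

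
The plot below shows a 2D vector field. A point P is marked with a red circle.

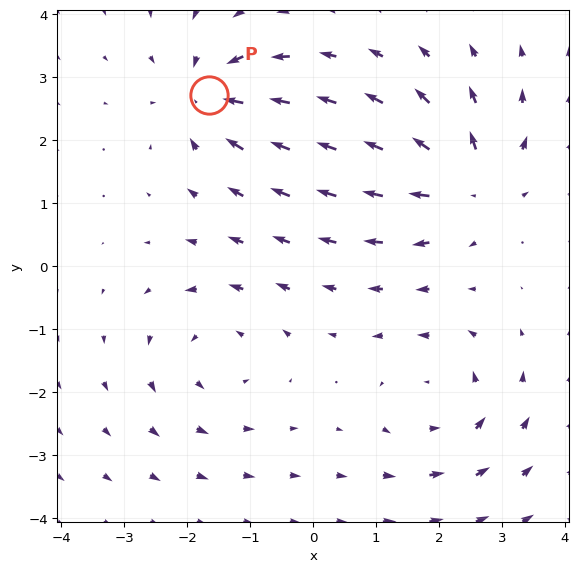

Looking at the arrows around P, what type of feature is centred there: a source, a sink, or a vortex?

sink

At P (-1.7, 2.7) the arrows converge inward. Divergence about -6, curl ≈0 — negative divergence with near-zero curl is a sink.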